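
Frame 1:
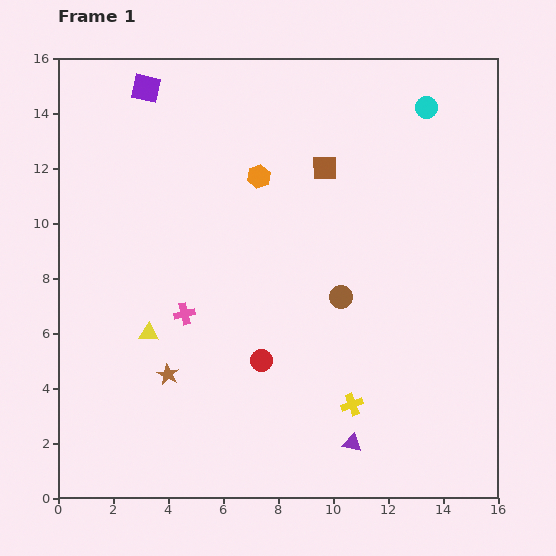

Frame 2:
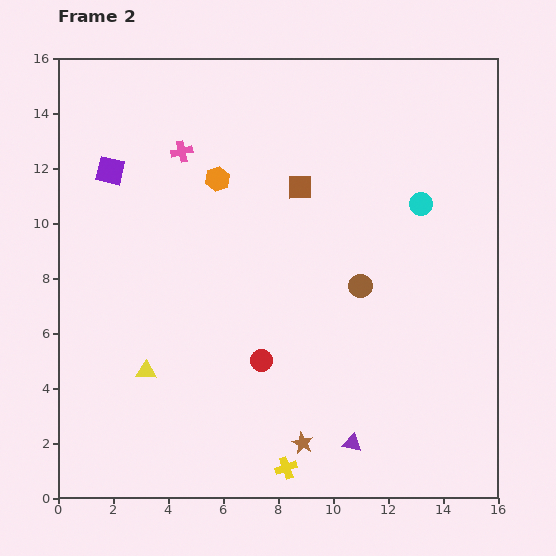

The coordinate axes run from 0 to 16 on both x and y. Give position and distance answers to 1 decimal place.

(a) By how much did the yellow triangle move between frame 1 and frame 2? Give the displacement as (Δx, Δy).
(-0.1, -1.4)

The yellow triangle was at (3.3, 6.0) in frame 1 and (3.2, 4.6) in frame 2.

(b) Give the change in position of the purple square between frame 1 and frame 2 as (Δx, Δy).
(-1.3, -3.0)

The purple square was at (3.2, 14.9) in frame 1 and (1.9, 11.9) in frame 2.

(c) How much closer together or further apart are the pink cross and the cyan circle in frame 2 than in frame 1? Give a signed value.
-2.7

Distance in frame 1: 11.6. Distance in frame 2: 8.9.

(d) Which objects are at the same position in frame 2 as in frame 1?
the purple triangle, the red circle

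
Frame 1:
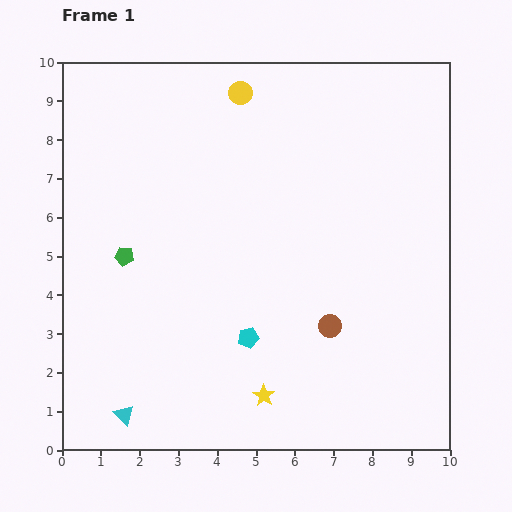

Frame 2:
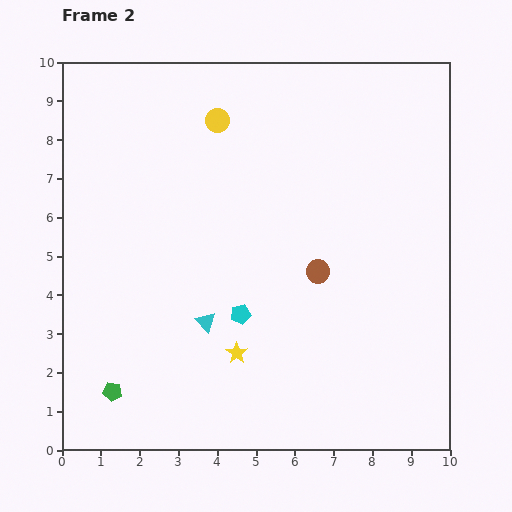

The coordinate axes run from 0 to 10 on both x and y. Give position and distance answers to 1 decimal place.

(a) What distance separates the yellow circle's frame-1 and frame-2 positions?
0.9

The yellow circle moved from (4.6, 9.2) to (4.0, 8.5), a distance of √(0.6² + 0.7²) ≈ 0.9.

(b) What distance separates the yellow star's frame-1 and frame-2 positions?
1.3

The yellow star moved from (5.2, 1.4) to (4.5, 2.5), a distance of √(0.7² + 1.1²) ≈ 1.3.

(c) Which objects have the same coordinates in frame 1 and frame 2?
none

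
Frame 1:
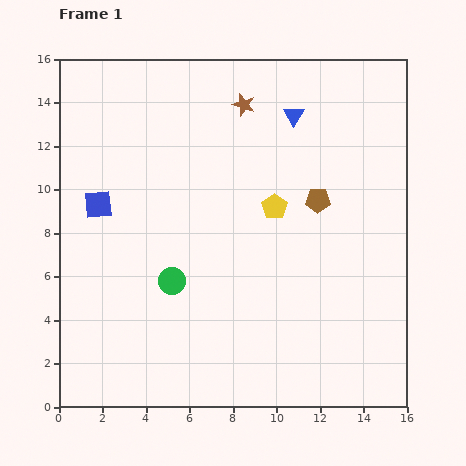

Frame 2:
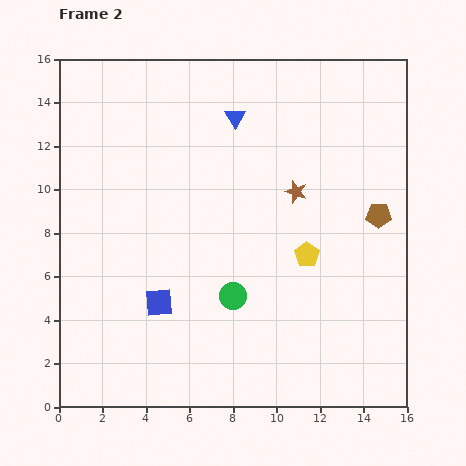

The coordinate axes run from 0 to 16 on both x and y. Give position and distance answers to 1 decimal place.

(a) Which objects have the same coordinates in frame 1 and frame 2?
none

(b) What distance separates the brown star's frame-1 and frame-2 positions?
4.7

The brown star moved from (8.5, 13.9) to (10.9, 9.9), a distance of √(2.4² + 4.0²) ≈ 4.7.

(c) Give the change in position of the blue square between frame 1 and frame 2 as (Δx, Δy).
(2.8, -4.5)

The blue square was at (1.8, 9.3) in frame 1 and (4.6, 4.8) in frame 2.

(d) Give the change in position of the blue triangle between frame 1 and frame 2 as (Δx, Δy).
(-2.7, -0.1)

The blue triangle was at (10.8, 13.4) in frame 1 and (8.1, 13.3) in frame 2.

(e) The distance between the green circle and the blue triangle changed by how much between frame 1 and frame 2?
-1.2

Distance in frame 1: 9.4. Distance in frame 2: 8.2.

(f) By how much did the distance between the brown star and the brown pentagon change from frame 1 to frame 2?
-1.6

Distance in frame 1: 5.6. Distance in frame 2: 4.0.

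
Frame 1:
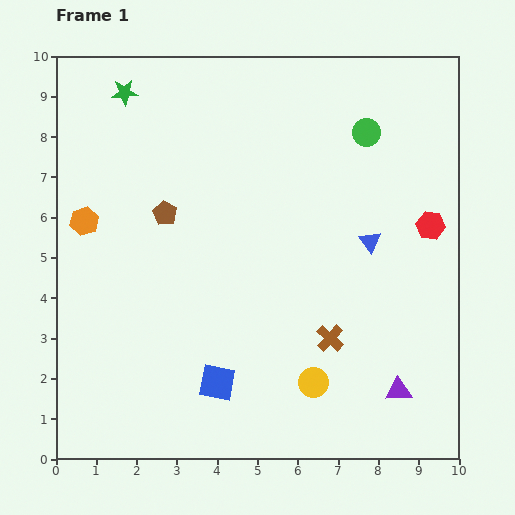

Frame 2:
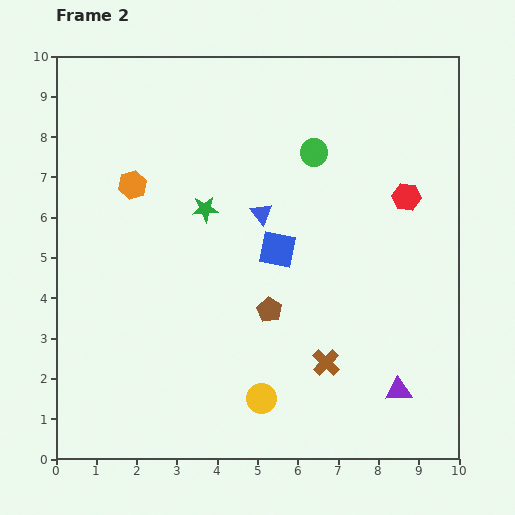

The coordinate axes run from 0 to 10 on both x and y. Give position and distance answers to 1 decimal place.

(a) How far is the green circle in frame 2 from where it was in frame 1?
1.4

The green circle moved from (7.7, 8.1) to (6.4, 7.6), a distance of √(1.3² + 0.5²) ≈ 1.4.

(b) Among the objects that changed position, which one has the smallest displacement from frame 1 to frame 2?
the brown cross

(moved 0.6)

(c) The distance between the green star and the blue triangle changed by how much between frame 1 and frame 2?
-5.7

Distance in frame 1: 7.1. Distance in frame 2: 1.4.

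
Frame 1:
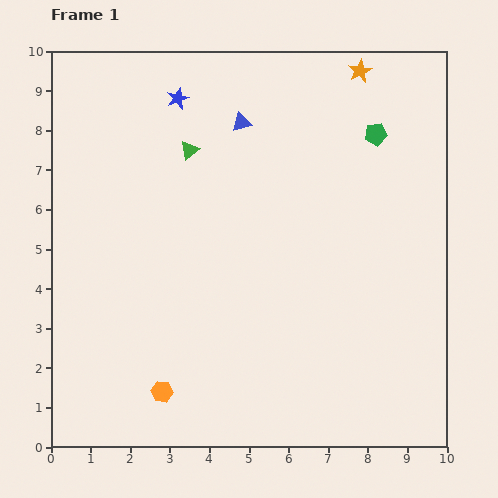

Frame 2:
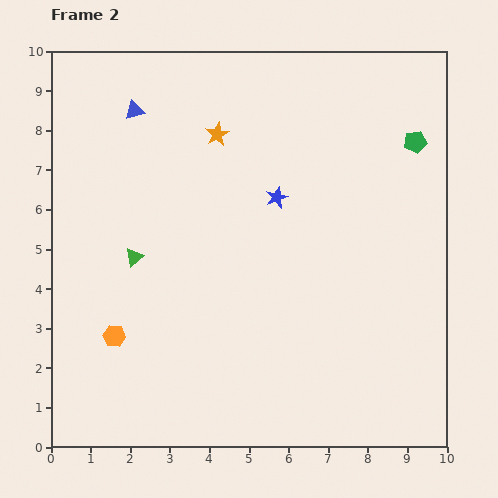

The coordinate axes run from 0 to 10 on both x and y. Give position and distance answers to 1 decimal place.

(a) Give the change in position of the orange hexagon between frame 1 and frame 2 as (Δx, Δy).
(-1.2, 1.4)

The orange hexagon was at (2.8, 1.4) in frame 1 and (1.6, 2.8) in frame 2.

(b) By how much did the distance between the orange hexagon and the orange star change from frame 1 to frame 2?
-3.8

Distance in frame 1: 9.5. Distance in frame 2: 5.7.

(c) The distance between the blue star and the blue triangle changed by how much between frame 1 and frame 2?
+2.5

Distance in frame 1: 1.7. Distance in frame 2: 4.2.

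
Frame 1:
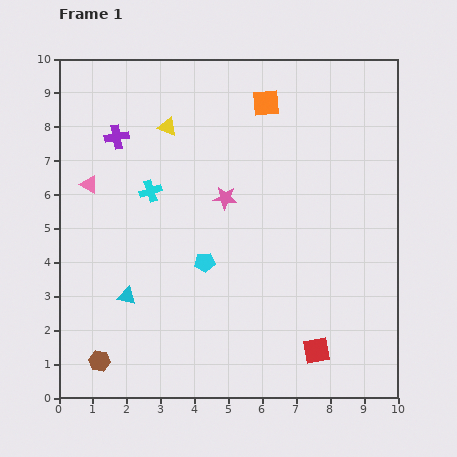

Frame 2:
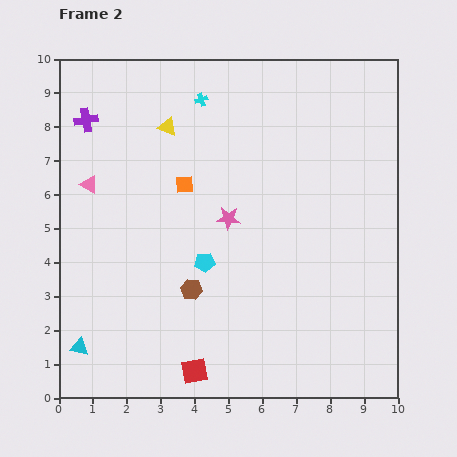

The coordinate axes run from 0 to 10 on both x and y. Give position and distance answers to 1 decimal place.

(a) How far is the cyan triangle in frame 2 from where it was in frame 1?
2.1

The cyan triangle moved from (2.0, 3.0) to (0.6, 1.5), a distance of √(1.4² + 1.5²) ≈ 2.1.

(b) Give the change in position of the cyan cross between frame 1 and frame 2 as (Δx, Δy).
(1.5, 2.7)

The cyan cross was at (2.7, 6.1) in frame 1 and (4.2, 8.8) in frame 2.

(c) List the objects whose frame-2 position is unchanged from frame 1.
the yellow triangle, the pink triangle, the cyan pentagon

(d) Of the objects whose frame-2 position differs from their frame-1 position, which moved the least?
the pink star

(moved 0.6)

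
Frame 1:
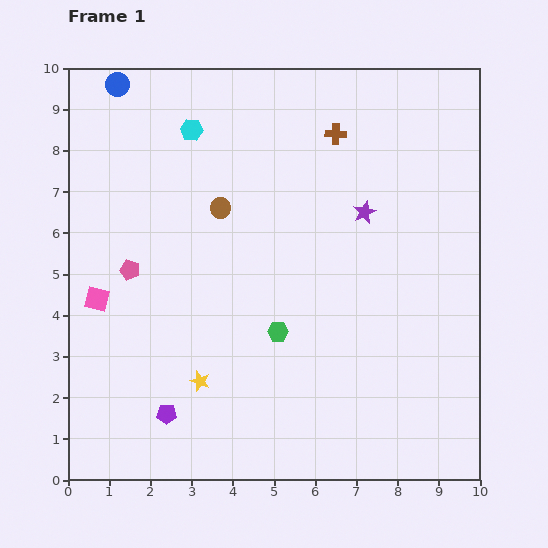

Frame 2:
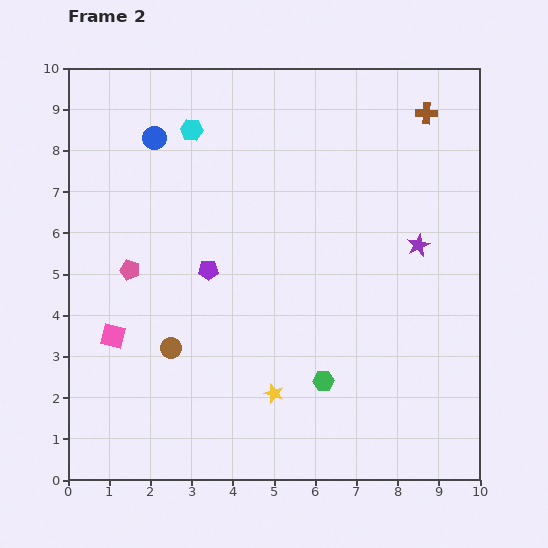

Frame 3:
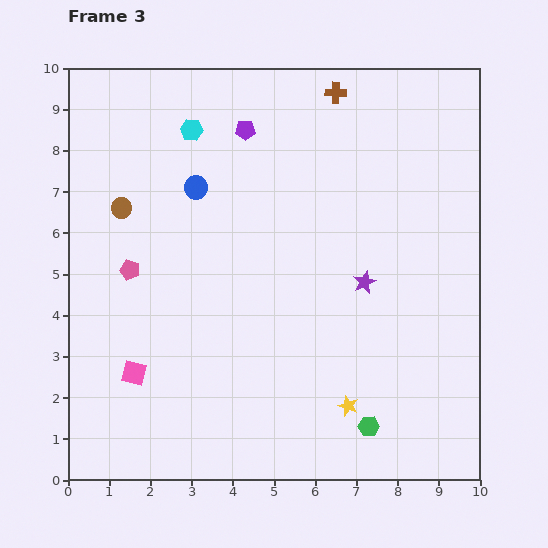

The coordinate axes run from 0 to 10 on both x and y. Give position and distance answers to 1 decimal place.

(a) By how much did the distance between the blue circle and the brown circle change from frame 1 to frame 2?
+1.2

Distance in frame 1: 3.9. Distance in frame 2: 5.1.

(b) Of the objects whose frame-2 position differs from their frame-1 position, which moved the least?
the pink square

(moved 1.0)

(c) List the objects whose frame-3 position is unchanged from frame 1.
the cyan hexagon, the pink pentagon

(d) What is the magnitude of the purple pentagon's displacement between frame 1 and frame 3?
7.2

The purple pentagon moved from (2.4, 1.6) to (4.3, 8.5), a distance of √(1.9² + 6.9²) ≈ 7.2.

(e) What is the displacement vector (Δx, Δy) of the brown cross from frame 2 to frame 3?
(-2.2, 0.5)

The brown cross was at (8.7, 8.9) in frame 2 and (6.5, 9.4) in frame 3.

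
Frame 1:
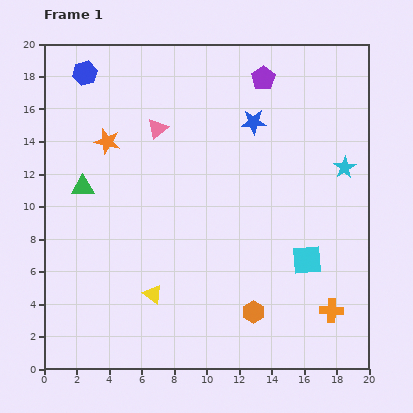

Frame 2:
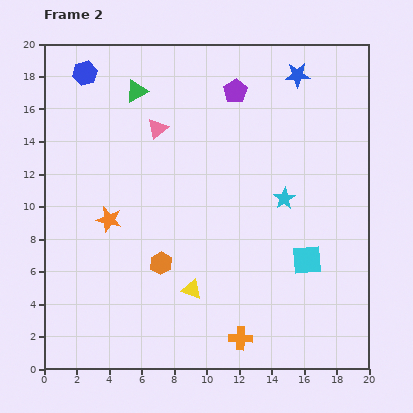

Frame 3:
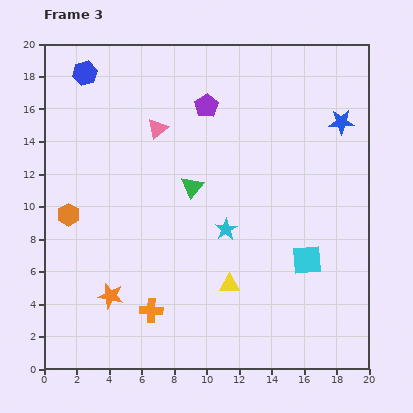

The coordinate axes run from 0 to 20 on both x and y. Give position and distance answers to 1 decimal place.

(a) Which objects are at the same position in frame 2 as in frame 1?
the cyan square, the pink triangle, the blue hexagon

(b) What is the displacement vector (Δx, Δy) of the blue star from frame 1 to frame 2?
(2.7, 2.9)

The blue star was at (12.9, 15.2) in frame 1 and (15.6, 18.1) in frame 2.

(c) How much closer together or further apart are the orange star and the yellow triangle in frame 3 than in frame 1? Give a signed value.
-2.5

Distance in frame 1: 9.8. Distance in frame 3: 7.3.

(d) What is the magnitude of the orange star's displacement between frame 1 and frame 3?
9.5

The orange star moved from (3.9, 14.0) to (4.1, 4.5), a distance of √(0.2² + 9.5²) ≈ 9.5.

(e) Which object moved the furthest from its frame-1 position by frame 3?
the orange hexagon

(moved 12.9; next 11.1)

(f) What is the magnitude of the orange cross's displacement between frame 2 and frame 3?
5.8

The orange cross moved from (12.1, 1.9) to (6.6, 3.6), a distance of √(5.5² + 1.7²) ≈ 5.8.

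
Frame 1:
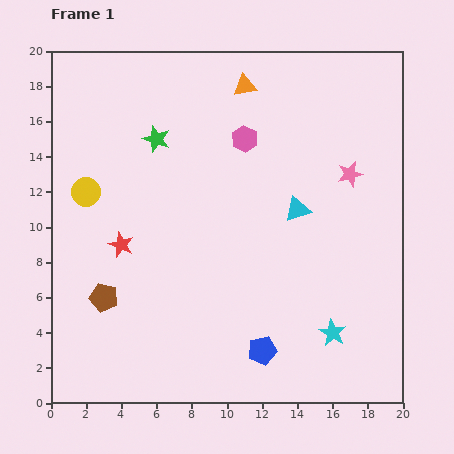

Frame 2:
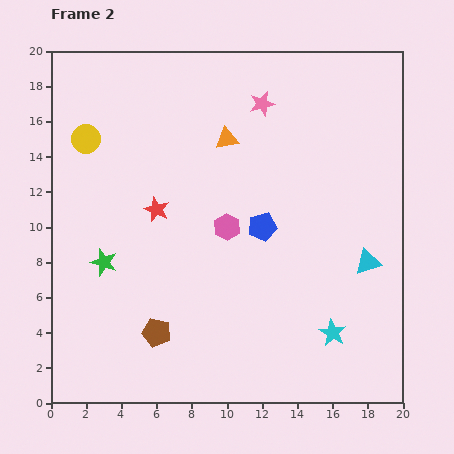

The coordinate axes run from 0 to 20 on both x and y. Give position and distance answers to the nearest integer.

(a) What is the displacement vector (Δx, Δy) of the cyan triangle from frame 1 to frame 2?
(4, -3)

The cyan triangle was at (14, 11) in frame 1 and (18, 8) in frame 2.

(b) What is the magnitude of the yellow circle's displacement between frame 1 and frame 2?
3

The yellow circle moved from (2, 12) to (2, 15), a distance of √(0² + 3²) ≈ 3.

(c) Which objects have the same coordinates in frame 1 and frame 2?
the cyan star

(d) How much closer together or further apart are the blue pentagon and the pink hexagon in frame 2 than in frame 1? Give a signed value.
-10

Distance in frame 1: 12. Distance in frame 2: 2.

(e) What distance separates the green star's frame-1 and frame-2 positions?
8

The green star moved from (6, 15) to (3, 8), a distance of √(3² + 7²) ≈ 8.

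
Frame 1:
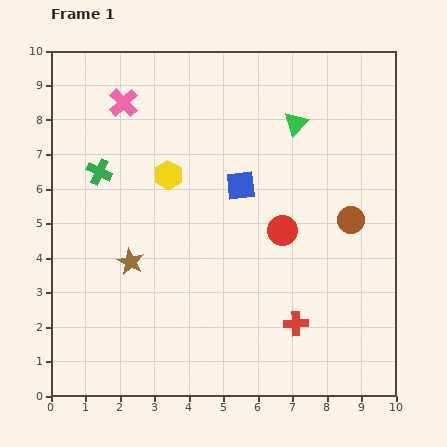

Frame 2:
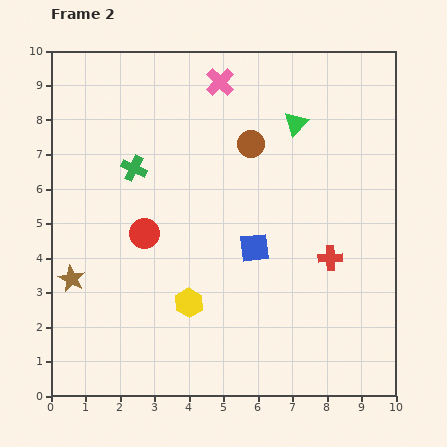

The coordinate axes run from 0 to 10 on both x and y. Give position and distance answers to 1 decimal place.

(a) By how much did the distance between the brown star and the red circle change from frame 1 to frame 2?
-2.0

Distance in frame 1: 4.5. Distance in frame 2: 2.5.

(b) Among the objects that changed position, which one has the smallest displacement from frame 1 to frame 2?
the green cross

(moved 1.0)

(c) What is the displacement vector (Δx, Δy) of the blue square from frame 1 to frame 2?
(0.4, -1.8)

The blue square was at (5.5, 6.1) in frame 1 and (5.9, 4.3) in frame 2.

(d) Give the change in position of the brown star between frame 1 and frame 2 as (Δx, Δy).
(-1.7, -0.5)

The brown star was at (2.3, 3.9) in frame 1 and (0.6, 3.4) in frame 2.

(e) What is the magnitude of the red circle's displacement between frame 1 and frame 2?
4.0

The red circle moved from (6.7, 4.8) to (2.7, 4.7), a distance of √(4.0² + 0.1²) ≈ 4.0.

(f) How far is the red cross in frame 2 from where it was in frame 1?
2.1

The red cross moved from (7.1, 2.1) to (8.1, 4.0), a distance of √(1.0² + 1.9²) ≈ 2.1.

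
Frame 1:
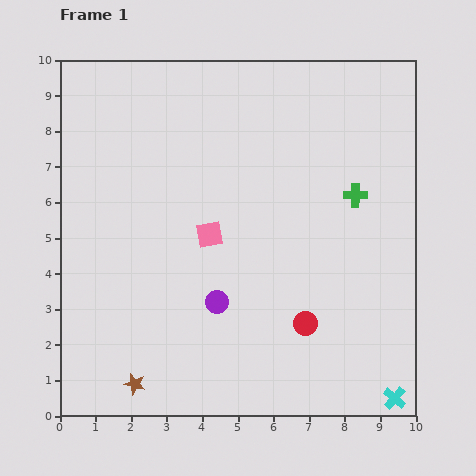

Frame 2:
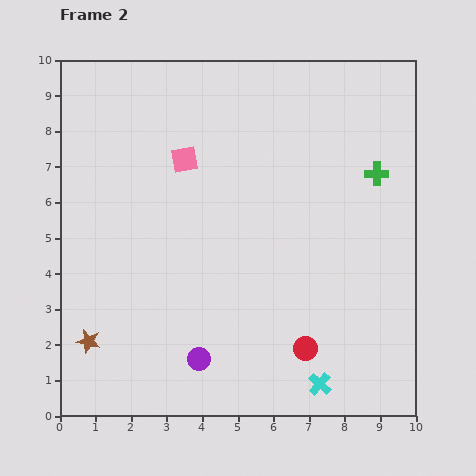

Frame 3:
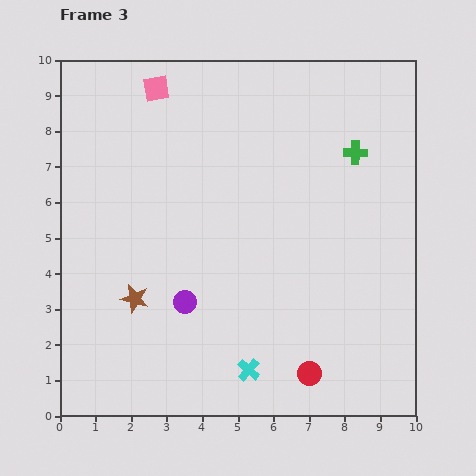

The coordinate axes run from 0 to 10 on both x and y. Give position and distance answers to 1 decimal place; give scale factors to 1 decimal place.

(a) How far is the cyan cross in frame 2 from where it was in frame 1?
2.1

The cyan cross moved from (9.4, 0.5) to (7.3, 0.9), a distance of √(2.1² + 0.4²) ≈ 2.1.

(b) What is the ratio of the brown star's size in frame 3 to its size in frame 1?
1.3×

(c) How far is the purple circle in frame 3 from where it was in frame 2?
1.6

The purple circle moved from (3.9, 1.6) to (3.5, 3.2), a distance of √(0.4² + 1.6²) ≈ 1.6.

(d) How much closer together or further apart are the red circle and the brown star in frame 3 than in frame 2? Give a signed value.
-0.8

Distance in frame 2: 6.1. Distance in frame 3: 5.3.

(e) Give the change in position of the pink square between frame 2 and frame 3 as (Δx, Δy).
(-0.8, 2.0)

The pink square was at (3.5, 7.2) in frame 2 and (2.7, 9.2) in frame 3.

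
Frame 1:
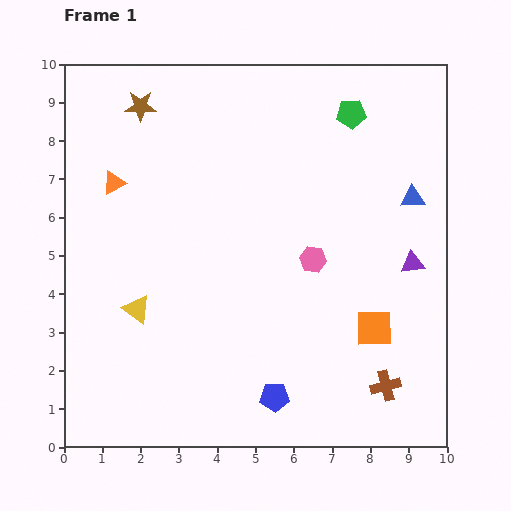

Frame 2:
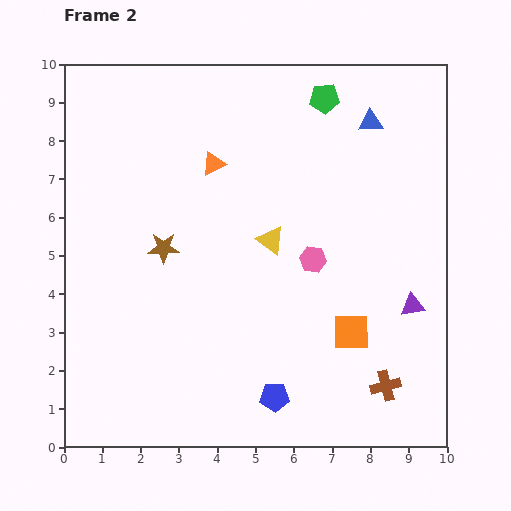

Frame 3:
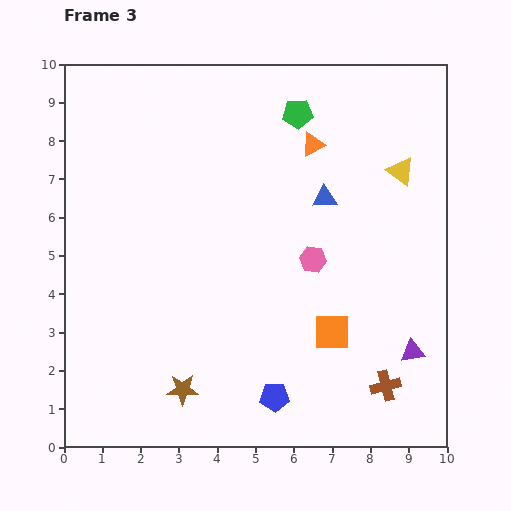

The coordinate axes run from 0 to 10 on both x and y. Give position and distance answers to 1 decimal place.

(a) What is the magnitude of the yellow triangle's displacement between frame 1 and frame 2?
3.9

The yellow triangle moved from (1.9, 3.6) to (5.4, 5.4), a distance of √(3.5² + 1.8²) ≈ 3.9.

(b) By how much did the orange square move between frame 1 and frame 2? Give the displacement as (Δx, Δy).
(-0.6, -0.1)

The orange square was at (8.1, 3.1) in frame 1 and (7.5, 3.0) in frame 2.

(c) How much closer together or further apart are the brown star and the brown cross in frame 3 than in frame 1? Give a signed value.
-4.4

Distance in frame 1: 9.7. Distance in frame 3: 5.3.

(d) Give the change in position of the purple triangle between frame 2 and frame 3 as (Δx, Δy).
(0.0, -1.2)

The purple triangle was at (9.1, 3.7) in frame 2 and (9.1, 2.5) in frame 3.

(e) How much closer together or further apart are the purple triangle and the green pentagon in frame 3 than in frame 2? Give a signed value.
+1.0

Distance in frame 2: 5.9. Distance in frame 3: 6.9.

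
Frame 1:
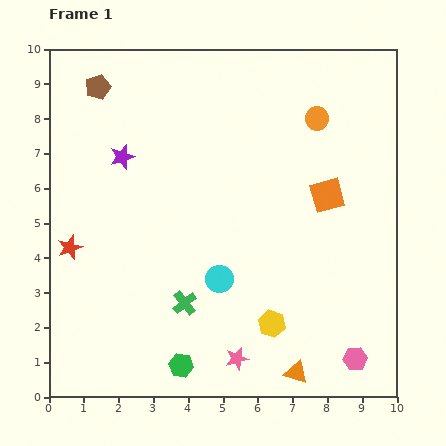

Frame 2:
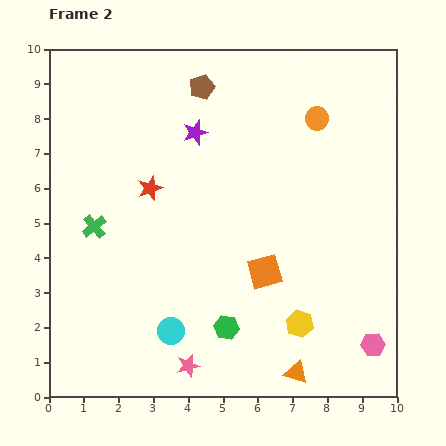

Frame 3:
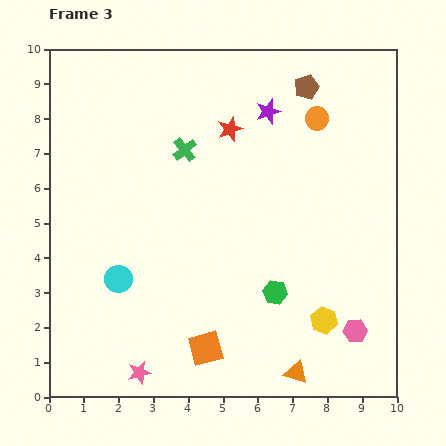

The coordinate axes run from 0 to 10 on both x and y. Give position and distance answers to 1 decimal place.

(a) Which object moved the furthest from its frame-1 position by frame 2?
the green cross

(moved 3.4; next 3.0)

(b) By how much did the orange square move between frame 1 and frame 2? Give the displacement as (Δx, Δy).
(-1.8, -2.2)

The orange square was at (8.0, 5.8) in frame 1 and (6.2, 3.6) in frame 2.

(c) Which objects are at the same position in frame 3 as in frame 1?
the orange triangle, the orange circle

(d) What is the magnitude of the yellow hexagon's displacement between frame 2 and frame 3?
0.7

The yellow hexagon moved from (7.2, 2.1) to (7.9, 2.2), a distance of √(0.7² + 0.1²) ≈ 0.7.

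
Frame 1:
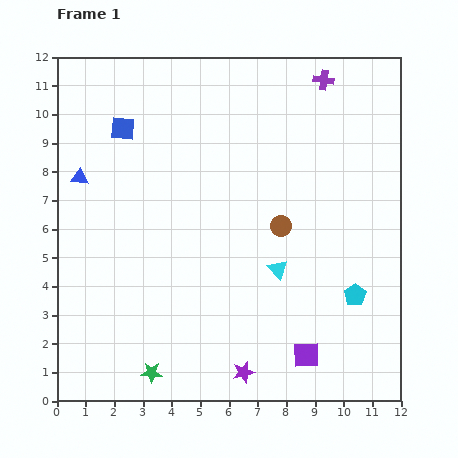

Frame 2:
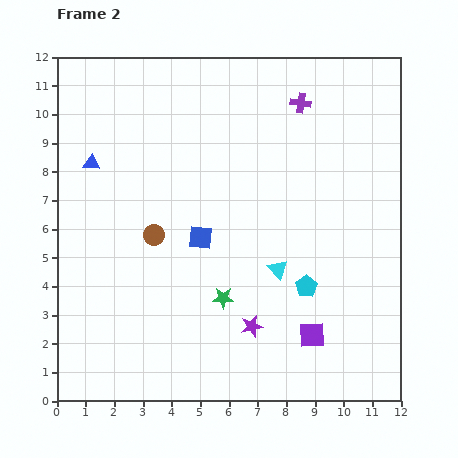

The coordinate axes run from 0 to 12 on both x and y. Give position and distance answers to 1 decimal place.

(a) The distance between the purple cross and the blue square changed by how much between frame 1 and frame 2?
-1.3

Distance in frame 1: 7.2. Distance in frame 2: 5.9.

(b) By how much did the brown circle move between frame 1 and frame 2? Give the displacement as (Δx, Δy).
(-4.4, -0.3)

The brown circle was at (7.8, 6.1) in frame 1 and (3.4, 5.8) in frame 2.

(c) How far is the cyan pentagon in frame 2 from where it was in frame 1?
1.7

The cyan pentagon moved from (10.4, 3.7) to (8.7, 4.0), a distance of √(1.7² + 0.3²) ≈ 1.7.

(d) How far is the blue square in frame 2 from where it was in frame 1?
4.7

The blue square moved from (2.3, 9.5) to (5.0, 5.7), a distance of √(2.7² + 3.8²) ≈ 4.7.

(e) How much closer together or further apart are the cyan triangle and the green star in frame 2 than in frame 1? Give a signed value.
-3.6

Distance in frame 1: 5.7. Distance in frame 2: 2.1.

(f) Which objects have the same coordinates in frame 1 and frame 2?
the cyan triangle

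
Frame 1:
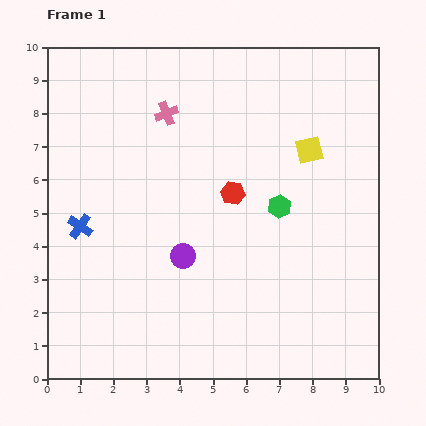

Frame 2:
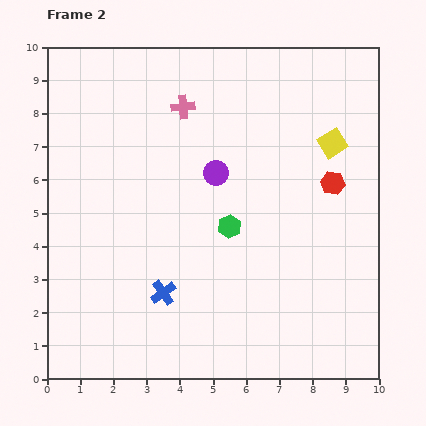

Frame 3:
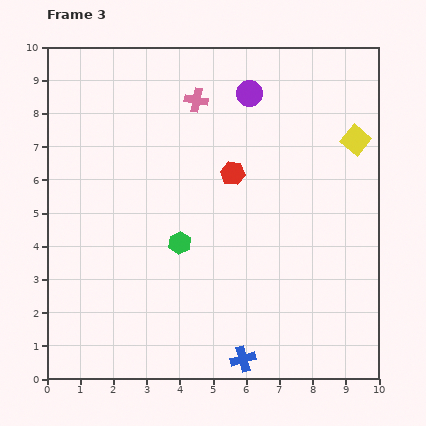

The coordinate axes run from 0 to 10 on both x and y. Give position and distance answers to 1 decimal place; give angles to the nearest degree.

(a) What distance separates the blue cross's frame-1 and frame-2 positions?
3.2

The blue cross moved from (1.0, 4.6) to (3.5, 2.6), a distance of √(2.5² + 2.0²) ≈ 3.2.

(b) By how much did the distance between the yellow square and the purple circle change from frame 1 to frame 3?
-1.5

Distance in frame 1: 5.0. Distance in frame 3: 3.5.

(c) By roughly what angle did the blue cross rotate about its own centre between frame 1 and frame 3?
40° clockwise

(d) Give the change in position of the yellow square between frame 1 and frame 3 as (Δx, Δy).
(1.4, 0.3)

The yellow square was at (7.9, 6.9) in frame 1 and (9.3, 7.2) in frame 3.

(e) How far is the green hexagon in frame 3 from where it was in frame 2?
1.6

The green hexagon moved from (5.5, 4.6) to (4.0, 4.1), a distance of √(1.5² + 0.5²) ≈ 1.6.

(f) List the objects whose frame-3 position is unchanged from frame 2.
none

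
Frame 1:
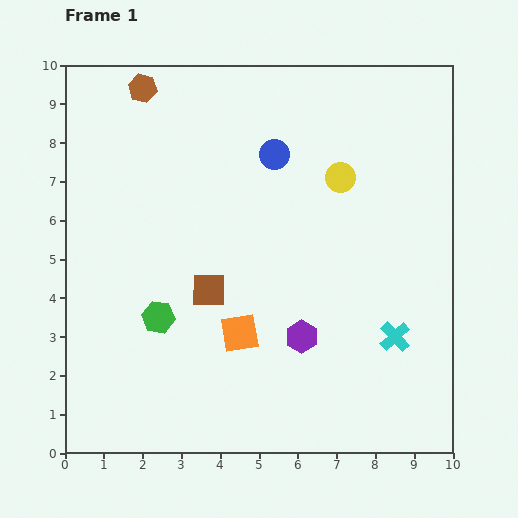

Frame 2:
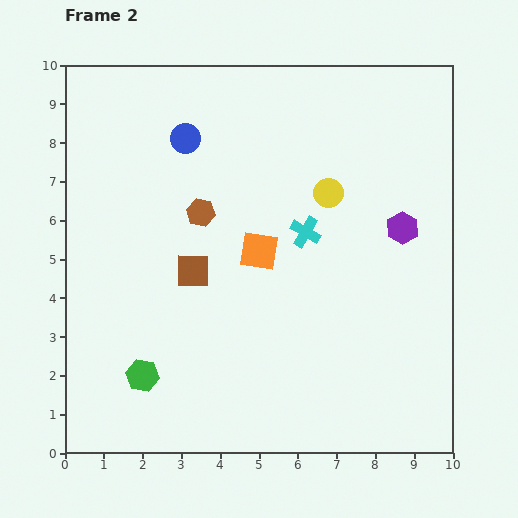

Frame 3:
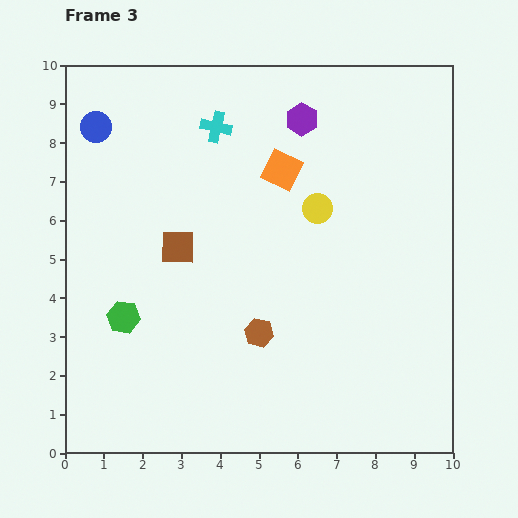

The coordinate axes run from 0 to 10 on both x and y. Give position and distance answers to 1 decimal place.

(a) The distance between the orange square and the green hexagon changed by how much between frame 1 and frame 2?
+2.3

Distance in frame 1: 2.1. Distance in frame 2: 4.4.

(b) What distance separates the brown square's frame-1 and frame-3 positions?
1.4

The brown square moved from (3.7, 4.2) to (2.9, 5.3), a distance of √(0.8² + 1.1²) ≈ 1.4.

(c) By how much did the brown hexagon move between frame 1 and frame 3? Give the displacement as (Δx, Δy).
(3.0, -6.3)

The brown hexagon was at (2.0, 9.4) in frame 1 and (5.0, 3.1) in frame 3.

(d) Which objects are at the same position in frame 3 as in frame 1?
none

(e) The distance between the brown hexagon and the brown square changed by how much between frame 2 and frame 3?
+1.5

Distance in frame 2: 1.5. Distance in frame 3: 3.0.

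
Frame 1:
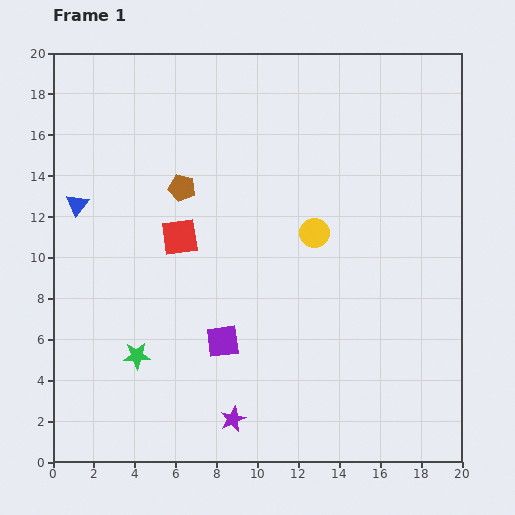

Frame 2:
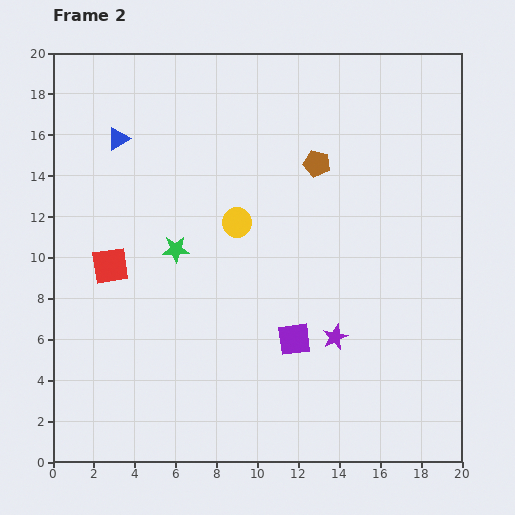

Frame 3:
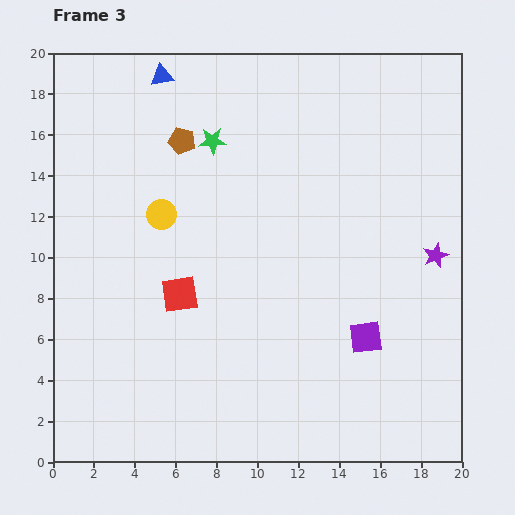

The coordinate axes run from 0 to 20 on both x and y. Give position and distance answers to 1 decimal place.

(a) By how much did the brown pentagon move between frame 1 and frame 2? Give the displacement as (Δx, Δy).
(6.6, 1.2)

The brown pentagon was at (6.3, 13.4) in frame 1 and (12.9, 14.6) in frame 2.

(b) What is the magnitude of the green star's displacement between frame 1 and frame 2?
5.5

The green star moved from (4.1, 5.2) to (6.0, 10.4), a distance of √(1.9² + 5.2²) ≈ 5.5.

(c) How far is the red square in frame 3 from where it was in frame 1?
2.8

The red square moved from (6.2, 11.0) to (6.2, 8.2), a distance of √(0.0² + 2.8²) ≈ 2.8.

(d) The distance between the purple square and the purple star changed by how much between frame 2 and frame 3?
+3.2

Distance in frame 2: 2.0. Distance in frame 3: 5.2.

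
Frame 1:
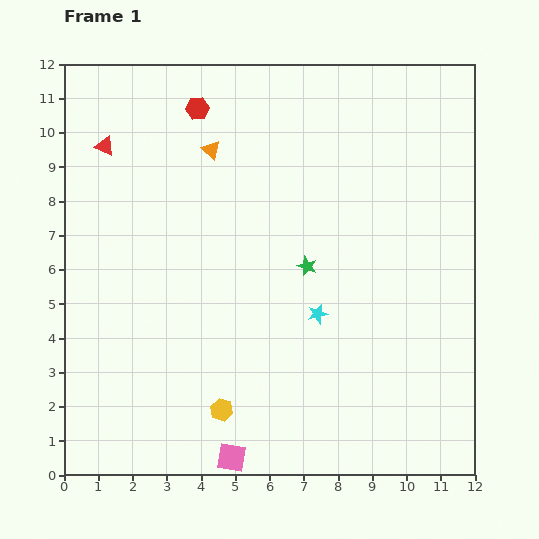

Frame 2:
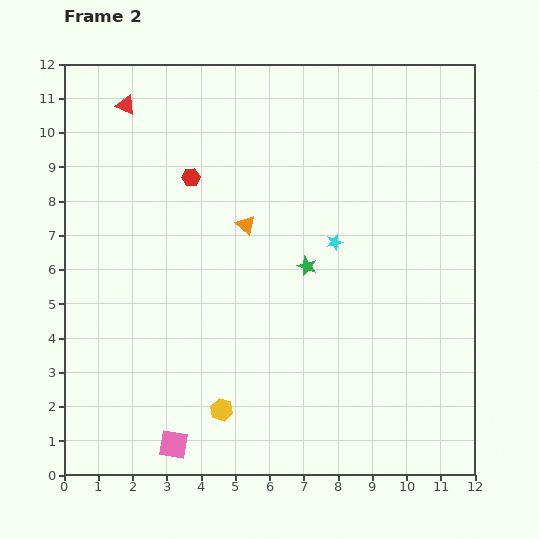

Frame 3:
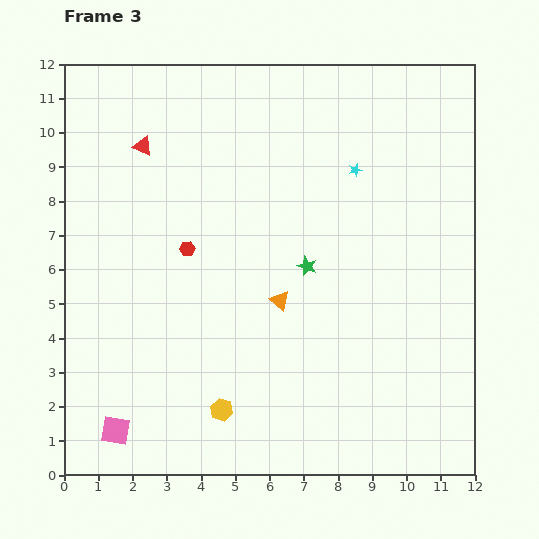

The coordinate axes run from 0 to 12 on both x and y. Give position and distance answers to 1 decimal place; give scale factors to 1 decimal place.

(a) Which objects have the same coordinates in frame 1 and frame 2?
the green star, the yellow hexagon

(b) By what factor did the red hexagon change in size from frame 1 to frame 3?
0.6×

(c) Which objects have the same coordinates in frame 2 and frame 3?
the green star, the yellow hexagon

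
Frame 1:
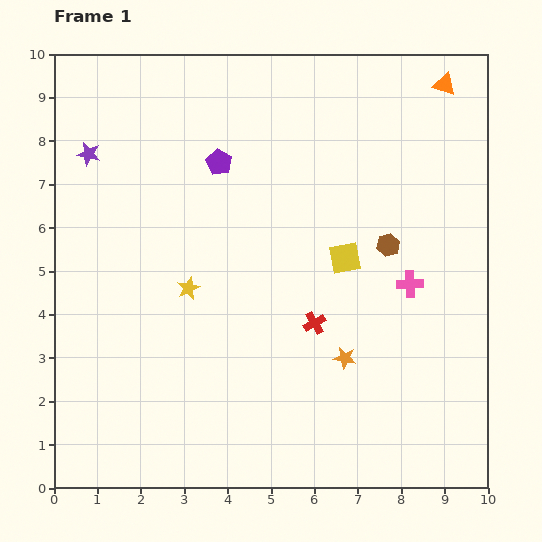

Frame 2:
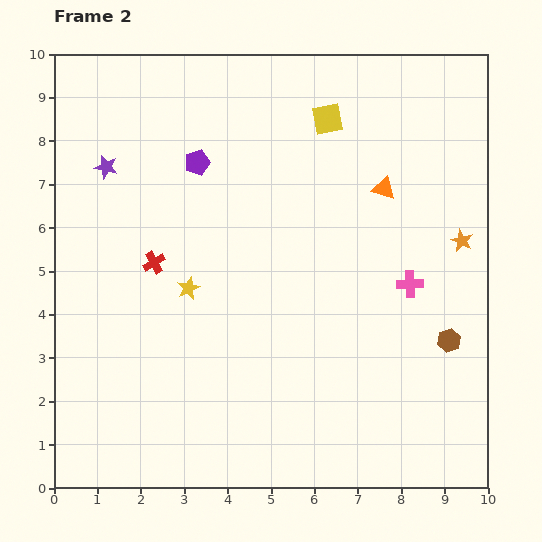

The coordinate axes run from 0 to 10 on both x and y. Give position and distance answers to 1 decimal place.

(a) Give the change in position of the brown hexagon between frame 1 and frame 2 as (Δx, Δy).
(1.4, -2.2)

The brown hexagon was at (7.7, 5.6) in frame 1 and (9.1, 3.4) in frame 2.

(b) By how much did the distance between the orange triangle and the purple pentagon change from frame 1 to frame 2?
-1.2

Distance in frame 1: 5.5. Distance in frame 2: 4.3.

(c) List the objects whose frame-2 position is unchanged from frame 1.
the yellow star, the pink cross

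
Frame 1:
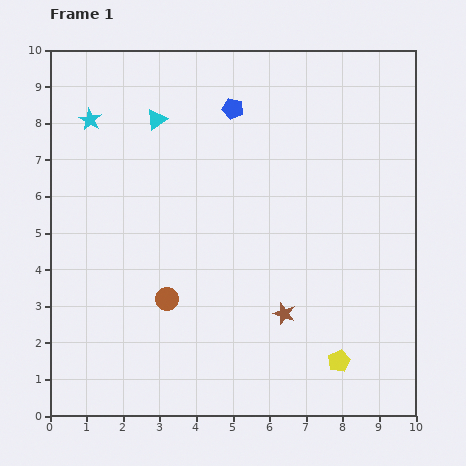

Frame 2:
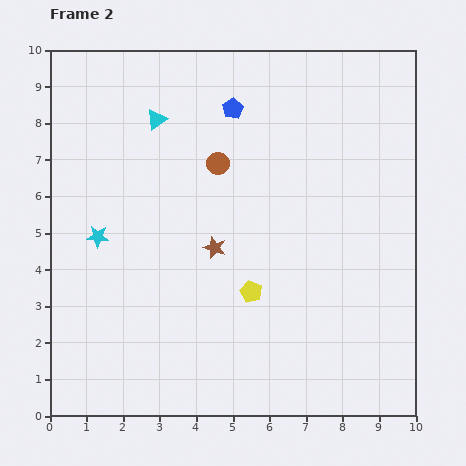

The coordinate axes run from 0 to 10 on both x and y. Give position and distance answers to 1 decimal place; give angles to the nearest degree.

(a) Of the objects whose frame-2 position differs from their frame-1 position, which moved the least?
the brown star

(moved 2.6)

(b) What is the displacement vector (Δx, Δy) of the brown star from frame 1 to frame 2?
(-1.9, 1.8)

The brown star was at (6.4, 2.8) in frame 1 and (4.5, 4.6) in frame 2.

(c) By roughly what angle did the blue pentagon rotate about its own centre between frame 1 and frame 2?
28° clockwise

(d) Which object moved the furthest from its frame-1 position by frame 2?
the brown circle

(moved 4.0; next 3.2)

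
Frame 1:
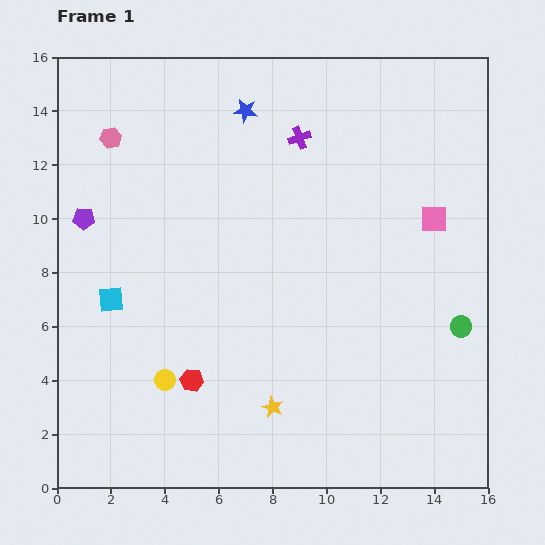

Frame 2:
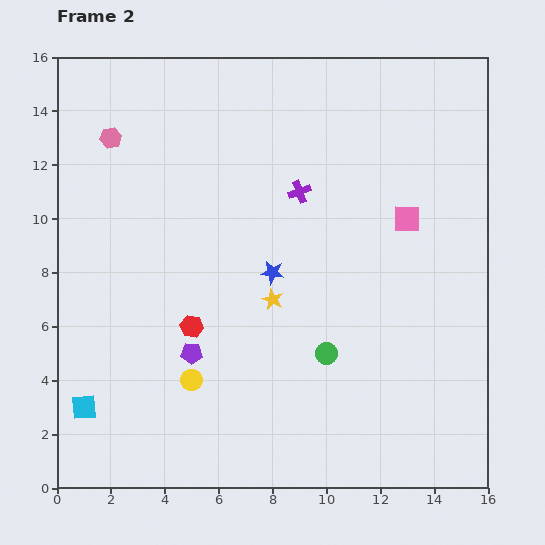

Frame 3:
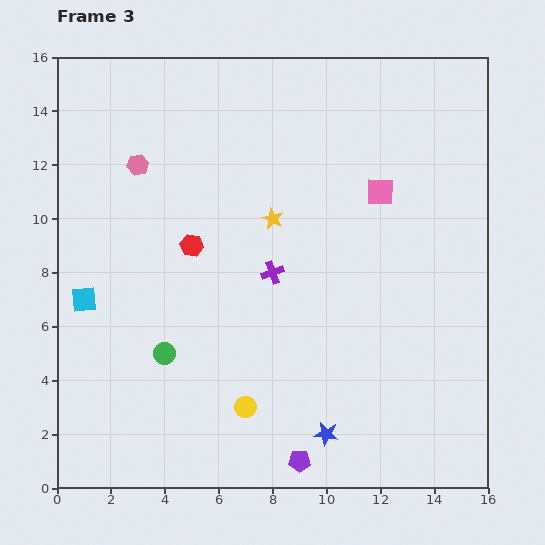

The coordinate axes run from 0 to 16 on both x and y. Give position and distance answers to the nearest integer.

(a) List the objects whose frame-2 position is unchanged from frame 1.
the pink hexagon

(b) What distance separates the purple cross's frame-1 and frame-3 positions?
5

The purple cross moved from (9, 13) to (8, 8), a distance of √(1² + 5²) ≈ 5.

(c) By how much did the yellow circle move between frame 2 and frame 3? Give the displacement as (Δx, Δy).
(2, -1)

The yellow circle was at (5, 4) in frame 2 and (7, 3) in frame 3.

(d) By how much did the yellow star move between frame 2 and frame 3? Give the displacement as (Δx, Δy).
(0, 3)

The yellow star was at (8, 7) in frame 2 and (8, 10) in frame 3.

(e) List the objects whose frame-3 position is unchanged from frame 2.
none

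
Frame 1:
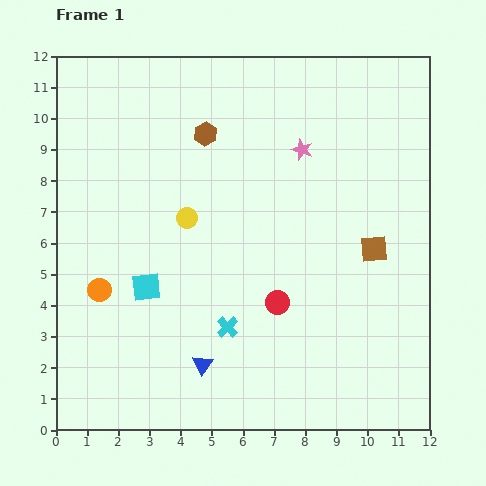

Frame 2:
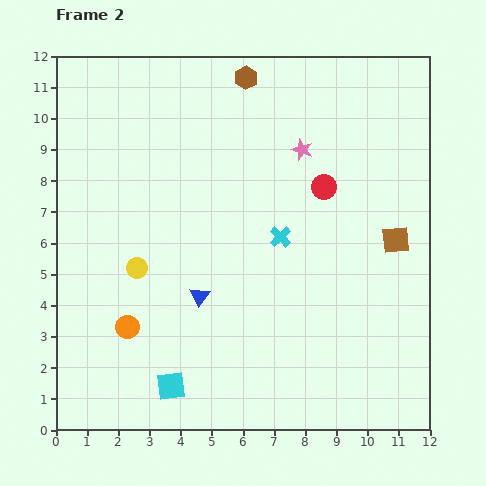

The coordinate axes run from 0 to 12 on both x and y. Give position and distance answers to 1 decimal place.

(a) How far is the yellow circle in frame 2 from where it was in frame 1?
2.3

The yellow circle moved from (4.2, 6.8) to (2.6, 5.2), a distance of √(1.6² + 1.6²) ≈ 2.3.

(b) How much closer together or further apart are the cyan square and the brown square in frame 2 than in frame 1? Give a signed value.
+1.2

Distance in frame 1: 7.4. Distance in frame 2: 8.6.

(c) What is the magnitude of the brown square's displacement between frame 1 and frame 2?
0.8

The brown square moved from (10.2, 5.8) to (10.9, 6.1), a distance of √(0.7² + 0.3²) ≈ 0.8.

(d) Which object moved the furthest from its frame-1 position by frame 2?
the red circle

(moved 4.0; next 3.4)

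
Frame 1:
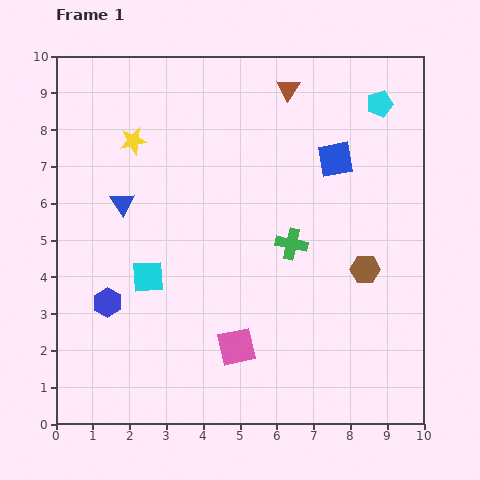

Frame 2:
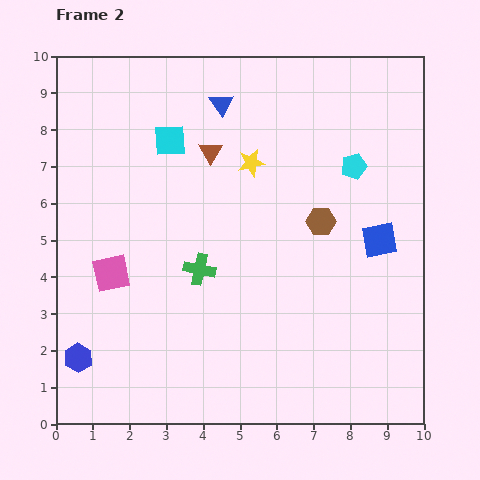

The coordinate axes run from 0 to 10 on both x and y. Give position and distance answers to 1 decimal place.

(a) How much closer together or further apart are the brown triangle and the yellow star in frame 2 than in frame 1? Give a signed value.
-3.3

Distance in frame 1: 4.4. Distance in frame 2: 1.1.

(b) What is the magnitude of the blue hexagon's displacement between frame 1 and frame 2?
1.7

The blue hexagon moved from (1.4, 3.3) to (0.6, 1.8), a distance of √(0.8² + 1.5²) ≈ 1.7.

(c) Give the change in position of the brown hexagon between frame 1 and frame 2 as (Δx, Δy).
(-1.2, 1.3)

The brown hexagon was at (8.4, 4.2) in frame 1 and (7.2, 5.5) in frame 2.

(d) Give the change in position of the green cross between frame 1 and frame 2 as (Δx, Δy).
(-2.5, -0.7)

The green cross was at (6.4, 4.9) in frame 1 and (3.9, 4.2) in frame 2.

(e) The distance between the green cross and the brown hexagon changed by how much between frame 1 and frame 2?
+1.4

Distance in frame 1: 2.1. Distance in frame 2: 3.5.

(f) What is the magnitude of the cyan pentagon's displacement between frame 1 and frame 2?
1.8

The cyan pentagon moved from (8.8, 8.7) to (8.1, 7.0), a distance of √(0.7² + 1.7²) ≈ 1.8.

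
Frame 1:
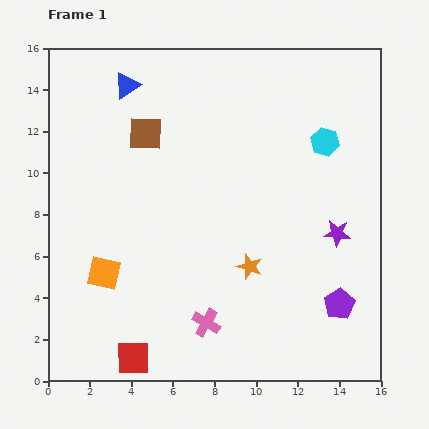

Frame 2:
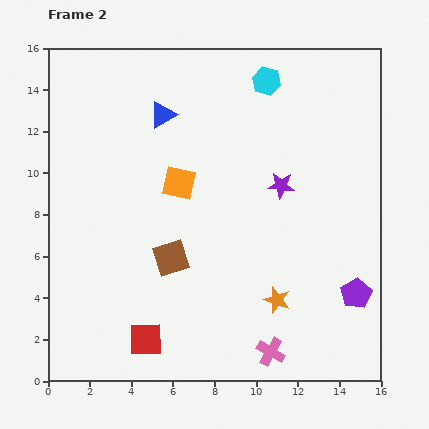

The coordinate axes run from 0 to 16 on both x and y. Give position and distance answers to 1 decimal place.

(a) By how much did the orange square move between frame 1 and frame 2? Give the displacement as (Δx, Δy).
(3.6, 4.3)

The orange square was at (2.7, 5.2) in frame 1 and (6.3, 9.5) in frame 2.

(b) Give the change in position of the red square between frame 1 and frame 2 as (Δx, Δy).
(0.6, 0.9)

The red square was at (4.1, 1.1) in frame 1 and (4.7, 2.0) in frame 2.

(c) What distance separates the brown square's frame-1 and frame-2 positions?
6.1

The brown square moved from (4.7, 11.9) to (5.9, 5.9), a distance of √(1.2² + 6.0²) ≈ 6.1.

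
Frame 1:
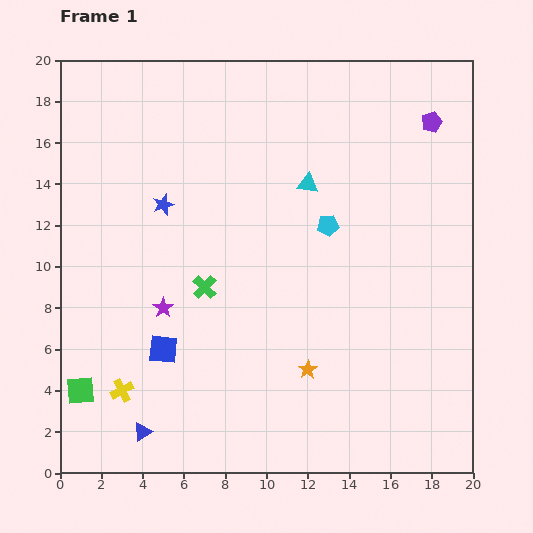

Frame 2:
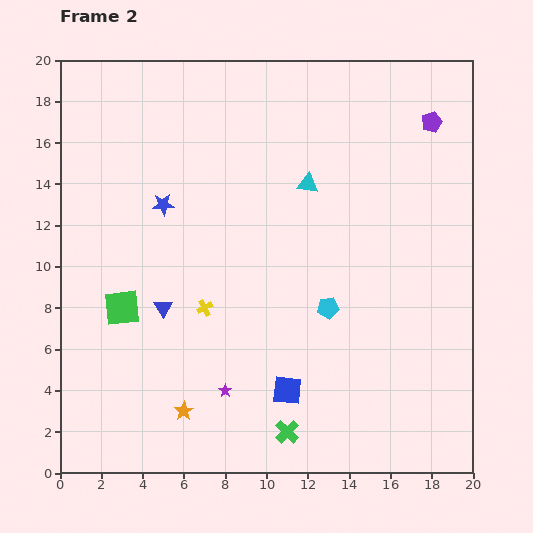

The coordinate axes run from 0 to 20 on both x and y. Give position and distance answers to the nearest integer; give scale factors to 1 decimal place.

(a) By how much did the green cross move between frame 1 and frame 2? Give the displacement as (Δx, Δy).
(4, -7)

The green cross was at (7, 9) in frame 1 and (11, 2) in frame 2.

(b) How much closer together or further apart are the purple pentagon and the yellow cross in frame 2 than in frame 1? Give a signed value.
-6

Distance in frame 1: 20. Distance in frame 2: 14.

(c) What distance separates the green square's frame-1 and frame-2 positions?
4

The green square moved from (1, 4) to (3, 8), a distance of √(2² + 4²) ≈ 4.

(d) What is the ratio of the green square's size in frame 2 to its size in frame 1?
1.3×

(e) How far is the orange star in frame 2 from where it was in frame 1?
6

The orange star moved from (12, 5) to (6, 3), a distance of √(6² + 2²) ≈ 6.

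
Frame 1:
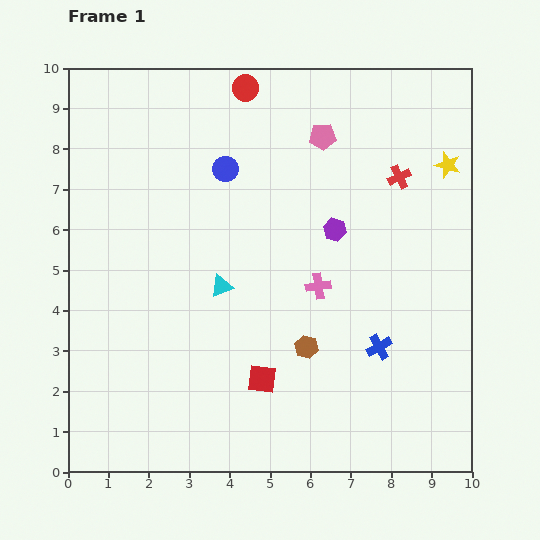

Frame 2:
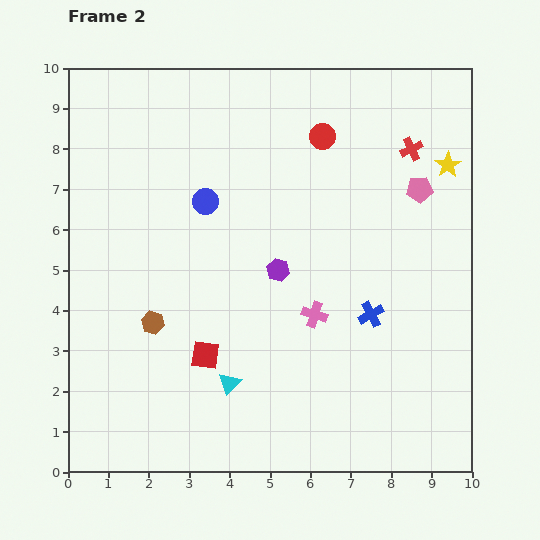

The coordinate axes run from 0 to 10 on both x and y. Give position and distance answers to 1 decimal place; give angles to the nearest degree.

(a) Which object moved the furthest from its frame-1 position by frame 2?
the brown hexagon

(moved 3.8; next 2.7)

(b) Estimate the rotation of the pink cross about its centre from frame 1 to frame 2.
25° clockwise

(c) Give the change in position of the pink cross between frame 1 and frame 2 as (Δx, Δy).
(-0.1, -0.7)

The pink cross was at (6.2, 4.6) in frame 1 and (6.1, 3.9) in frame 2.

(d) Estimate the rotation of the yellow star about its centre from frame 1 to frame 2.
22° clockwise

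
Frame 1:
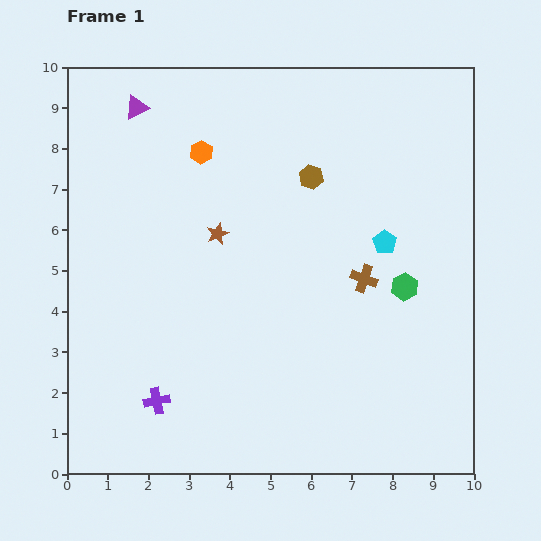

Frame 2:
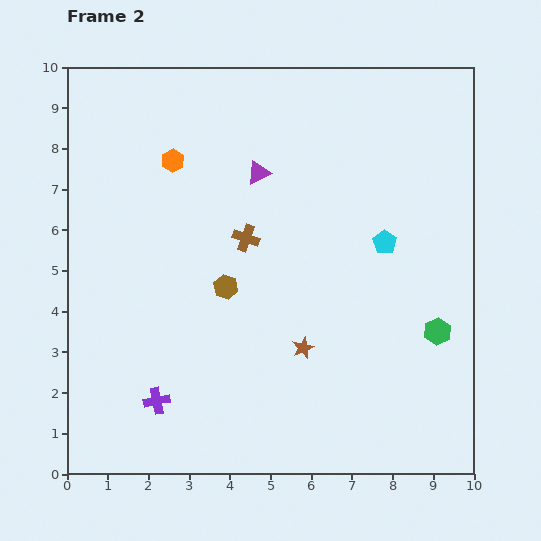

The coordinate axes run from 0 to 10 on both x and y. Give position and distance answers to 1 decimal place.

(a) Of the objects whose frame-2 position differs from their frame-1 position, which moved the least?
the orange hexagon

(moved 0.7)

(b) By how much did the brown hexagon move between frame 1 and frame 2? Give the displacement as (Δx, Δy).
(-2.1, -2.7)

The brown hexagon was at (6.0, 7.3) in frame 1 and (3.9, 4.6) in frame 2.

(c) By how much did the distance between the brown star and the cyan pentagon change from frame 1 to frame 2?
-0.8

Distance in frame 1: 4.1. Distance in frame 2: 3.3.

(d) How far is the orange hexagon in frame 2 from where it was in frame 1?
0.7

The orange hexagon moved from (3.3, 7.9) to (2.6, 7.7), a distance of √(0.7² + 0.2²) ≈ 0.7.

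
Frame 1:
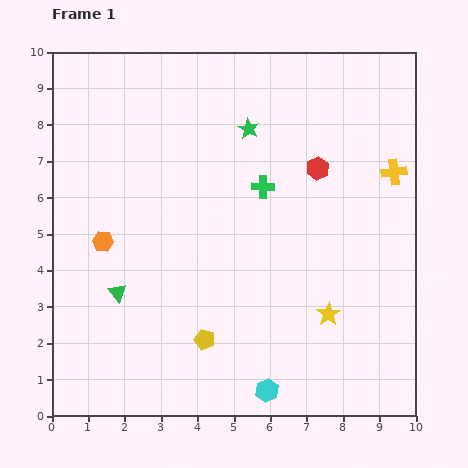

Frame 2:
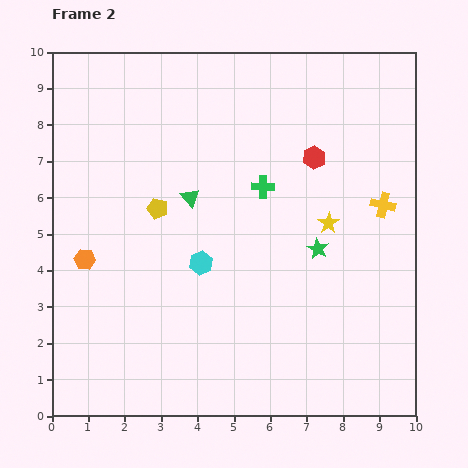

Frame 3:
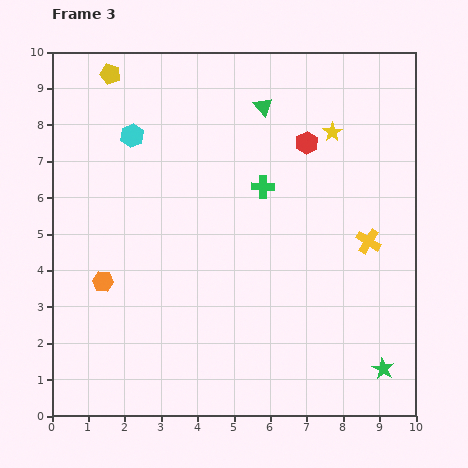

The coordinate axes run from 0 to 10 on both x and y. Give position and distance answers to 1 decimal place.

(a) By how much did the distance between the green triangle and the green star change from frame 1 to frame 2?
-2.0

Distance in frame 1: 5.8. Distance in frame 2: 3.8.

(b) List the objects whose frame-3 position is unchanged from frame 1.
the green cross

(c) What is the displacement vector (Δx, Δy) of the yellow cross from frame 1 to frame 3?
(-0.7, -1.9)

The yellow cross was at (9.4, 6.7) in frame 1 and (8.7, 4.8) in frame 3.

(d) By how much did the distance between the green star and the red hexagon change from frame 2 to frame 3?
+4.0

Distance in frame 2: 2.5. Distance in frame 3: 6.5.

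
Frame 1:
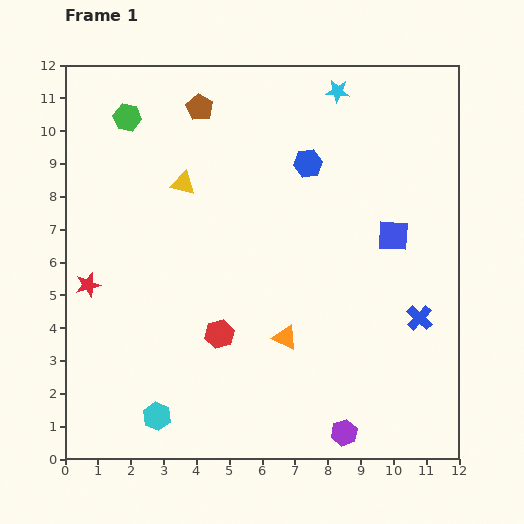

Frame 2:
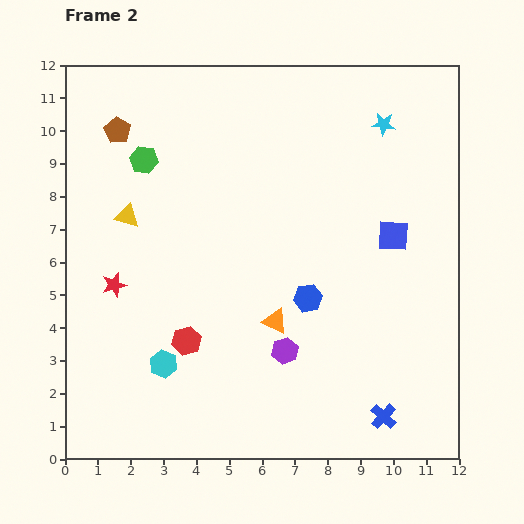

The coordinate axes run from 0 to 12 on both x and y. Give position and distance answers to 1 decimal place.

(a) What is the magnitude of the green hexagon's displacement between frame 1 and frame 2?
1.4

The green hexagon moved from (1.9, 10.4) to (2.4, 9.1), a distance of √(0.5² + 1.3²) ≈ 1.4.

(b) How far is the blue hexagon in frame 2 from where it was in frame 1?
4.1

The blue hexagon moved from (7.4, 9.0) to (7.4, 4.9), a distance of √(0.0² + 4.1²) ≈ 4.1.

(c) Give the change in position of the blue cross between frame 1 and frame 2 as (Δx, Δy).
(-1.1, -3.0)

The blue cross was at (10.8, 4.3) in frame 1 and (9.7, 1.3) in frame 2.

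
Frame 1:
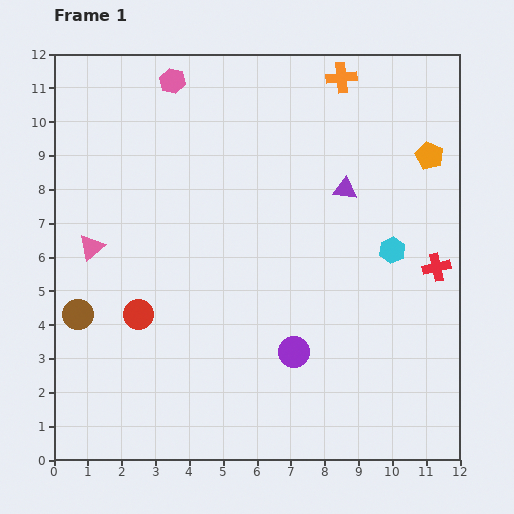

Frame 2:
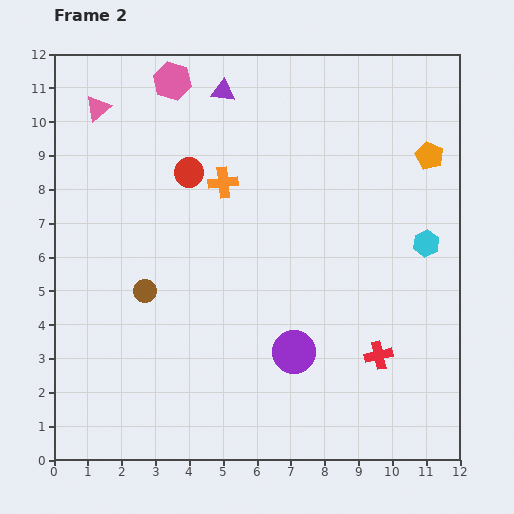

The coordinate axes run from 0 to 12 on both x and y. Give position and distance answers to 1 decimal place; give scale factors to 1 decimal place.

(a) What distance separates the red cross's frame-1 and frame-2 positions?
3.1

The red cross moved from (11.3, 5.7) to (9.6, 3.1), a distance of √(1.7² + 2.6²) ≈ 3.1.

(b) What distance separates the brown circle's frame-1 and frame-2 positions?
2.1

The brown circle moved from (0.7, 4.3) to (2.7, 5.0), a distance of √(2.0² + 0.7²) ≈ 2.1.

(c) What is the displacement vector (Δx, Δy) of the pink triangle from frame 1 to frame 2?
(0.2, 4.1)

The pink triangle was at (1.1, 6.3) in frame 1 and (1.3, 10.4) in frame 2.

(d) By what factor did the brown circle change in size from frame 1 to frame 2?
0.8×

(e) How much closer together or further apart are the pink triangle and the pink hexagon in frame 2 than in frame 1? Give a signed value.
-3.2

Distance in frame 1: 5.5. Distance in frame 2: 2.3.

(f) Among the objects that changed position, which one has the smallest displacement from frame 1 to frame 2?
the cyan hexagon

(moved 1.0)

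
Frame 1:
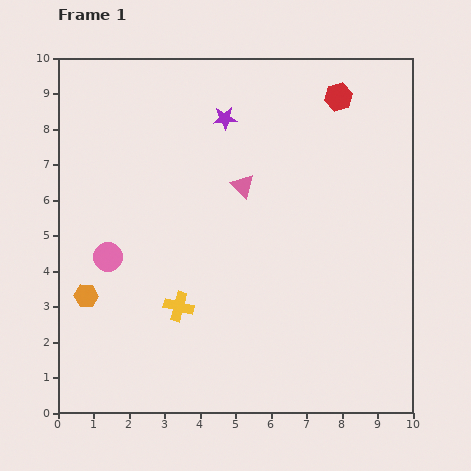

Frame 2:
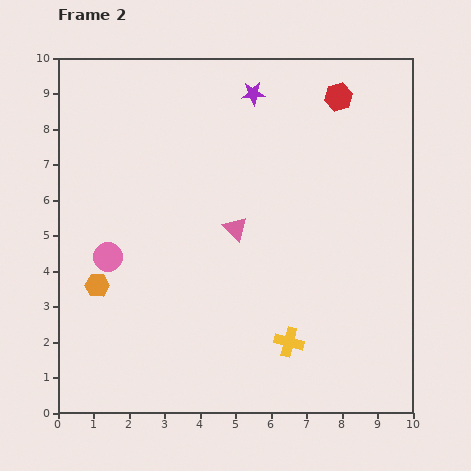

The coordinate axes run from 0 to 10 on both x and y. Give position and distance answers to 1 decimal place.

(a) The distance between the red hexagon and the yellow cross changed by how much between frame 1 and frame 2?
-0.4

Distance in frame 1: 7.4. Distance in frame 2: 7.0.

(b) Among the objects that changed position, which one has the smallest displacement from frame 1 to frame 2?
the orange hexagon

(moved 0.4)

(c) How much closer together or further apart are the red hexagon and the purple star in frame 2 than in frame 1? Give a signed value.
-0.9

Distance in frame 1: 3.3. Distance in frame 2: 2.4.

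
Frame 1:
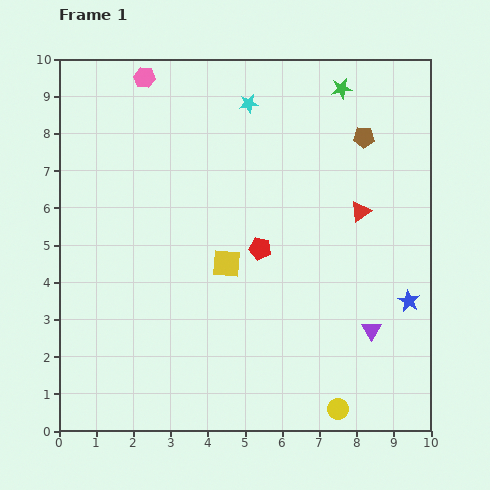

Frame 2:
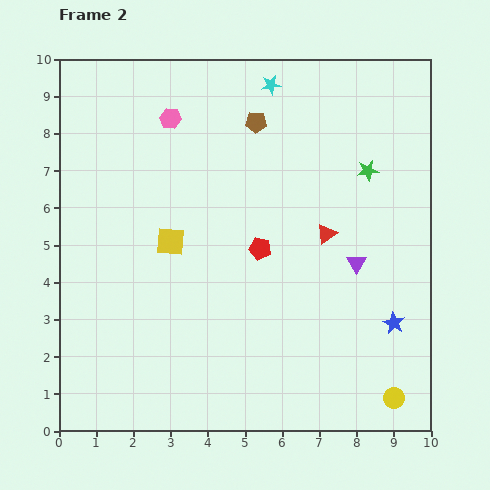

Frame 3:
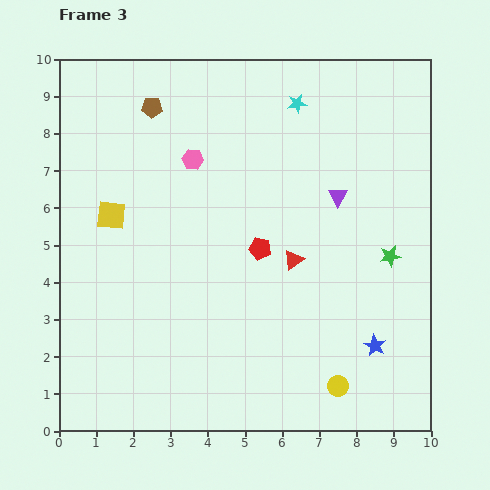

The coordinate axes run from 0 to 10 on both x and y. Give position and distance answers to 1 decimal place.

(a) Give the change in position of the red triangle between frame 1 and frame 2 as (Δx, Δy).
(-0.9, -0.6)

The red triangle was at (8.1, 5.9) in frame 1 and (7.2, 5.3) in frame 2.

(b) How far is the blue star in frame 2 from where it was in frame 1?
0.7

The blue star moved from (9.4, 3.5) to (9.0, 2.9), a distance of √(0.4² + 0.6²) ≈ 0.7.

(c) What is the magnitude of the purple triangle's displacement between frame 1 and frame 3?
3.7

The purple triangle moved from (8.4, 2.7) to (7.5, 6.3), a distance of √(0.9² + 3.6²) ≈ 3.7.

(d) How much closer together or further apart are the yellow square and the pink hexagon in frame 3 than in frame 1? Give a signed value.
-2.8

Distance in frame 1: 5.5. Distance in frame 3: 2.7.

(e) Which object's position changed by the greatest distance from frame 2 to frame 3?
the brown pentagon

(moved 2.8; next 2.4)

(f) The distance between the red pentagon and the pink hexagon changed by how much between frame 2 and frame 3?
-1.2

Distance in frame 2: 4.2. Distance in frame 3: 3.0.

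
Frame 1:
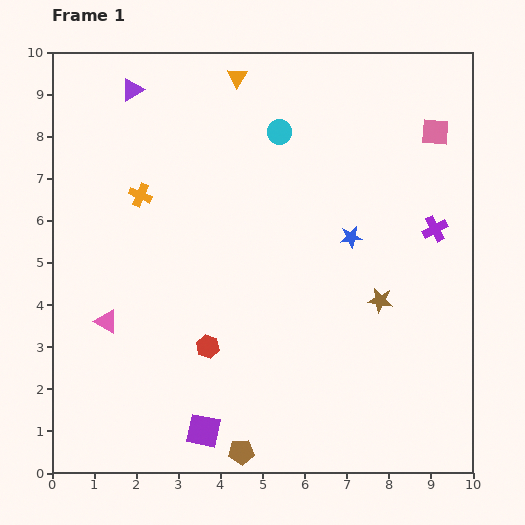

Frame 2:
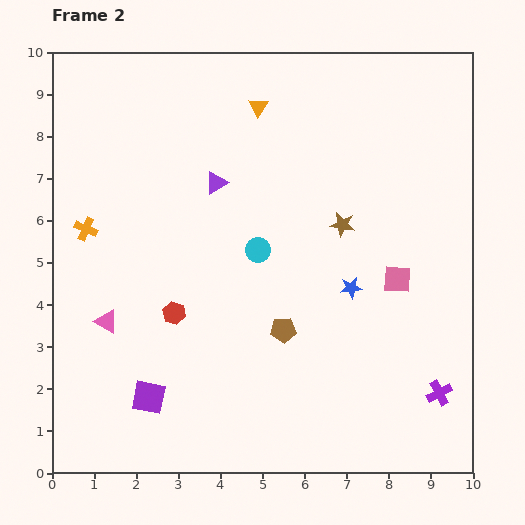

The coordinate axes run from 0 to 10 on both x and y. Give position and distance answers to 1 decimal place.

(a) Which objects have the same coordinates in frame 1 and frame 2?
the pink triangle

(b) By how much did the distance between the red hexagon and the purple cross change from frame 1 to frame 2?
+0.5

Distance in frame 1: 6.1. Distance in frame 2: 6.6.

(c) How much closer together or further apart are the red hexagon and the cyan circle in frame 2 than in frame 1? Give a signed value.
-2.9

Distance in frame 1: 5.4. Distance in frame 2: 2.5.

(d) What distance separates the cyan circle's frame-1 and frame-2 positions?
2.8

The cyan circle moved from (5.4, 8.1) to (4.9, 5.3), a distance of √(0.5² + 2.8²) ≈ 2.8.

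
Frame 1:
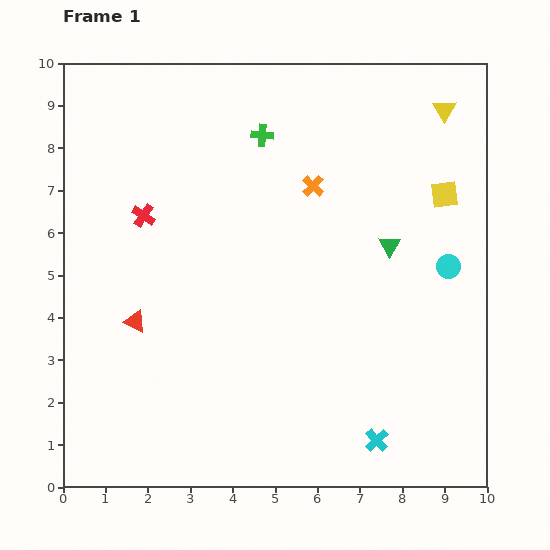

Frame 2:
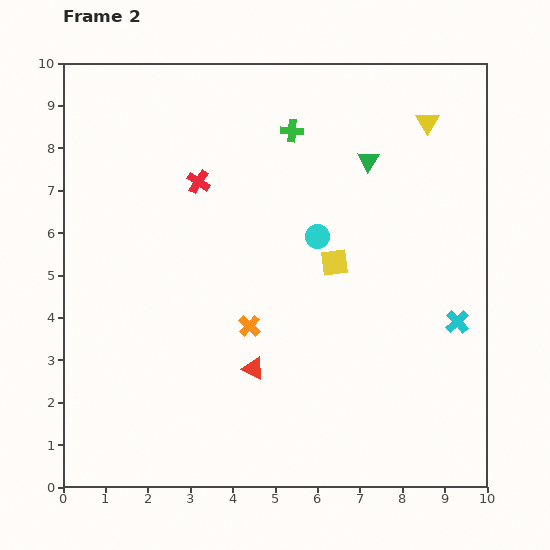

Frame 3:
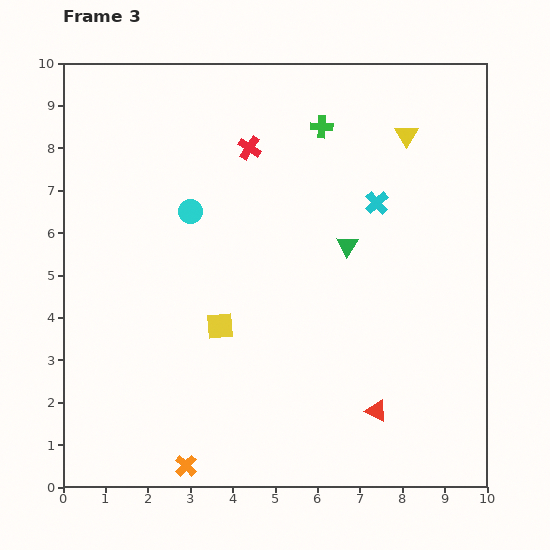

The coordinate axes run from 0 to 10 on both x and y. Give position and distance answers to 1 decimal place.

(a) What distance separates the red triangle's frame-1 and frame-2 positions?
3.0

The red triangle moved from (1.7, 3.9) to (4.5, 2.8), a distance of √(2.8² + 1.1²) ≈ 3.0.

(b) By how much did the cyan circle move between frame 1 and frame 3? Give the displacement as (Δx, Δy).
(-6.1, 1.3)

The cyan circle was at (9.1, 5.2) in frame 1 and (3.0, 6.5) in frame 3.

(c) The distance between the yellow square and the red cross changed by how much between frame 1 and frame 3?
-2.8

Distance in frame 1: 7.1. Distance in frame 3: 4.3.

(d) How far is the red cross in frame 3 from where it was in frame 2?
1.4

The red cross moved from (3.2, 7.2) to (4.4, 8.0), a distance of √(1.2² + 0.8²) ≈ 1.4.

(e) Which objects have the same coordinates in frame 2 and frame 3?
none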